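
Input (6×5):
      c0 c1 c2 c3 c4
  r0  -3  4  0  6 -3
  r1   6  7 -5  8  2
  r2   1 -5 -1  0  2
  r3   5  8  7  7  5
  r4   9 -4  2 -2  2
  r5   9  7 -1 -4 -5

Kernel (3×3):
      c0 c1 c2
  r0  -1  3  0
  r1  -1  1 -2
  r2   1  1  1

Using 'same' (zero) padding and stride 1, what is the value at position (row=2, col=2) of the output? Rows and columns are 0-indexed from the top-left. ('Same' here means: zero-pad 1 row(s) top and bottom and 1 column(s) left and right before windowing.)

The receptive field on the zero-padded input at this output position is [7 -5 8 / -5 -1 0 / 8 7 7]. Elementwise product with the kernel and sum: 7·-1 + -5·3 + -5·-1 + -1·1 + 0·-2 + 8·1 + 7·1 + 7·1.

4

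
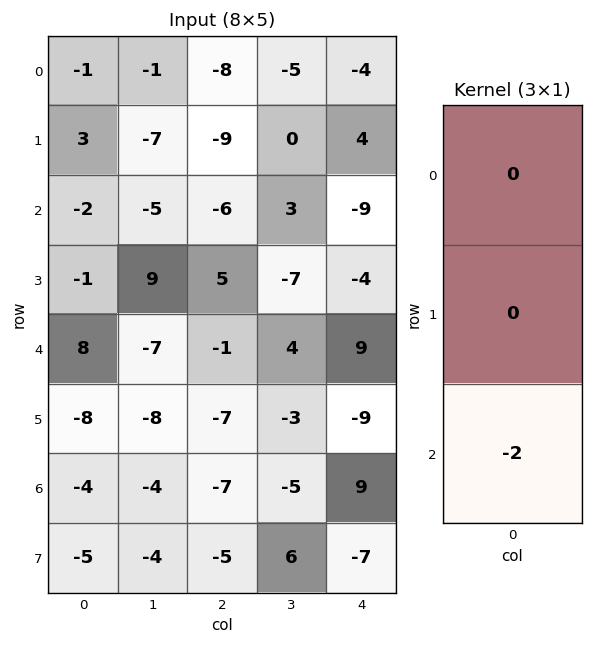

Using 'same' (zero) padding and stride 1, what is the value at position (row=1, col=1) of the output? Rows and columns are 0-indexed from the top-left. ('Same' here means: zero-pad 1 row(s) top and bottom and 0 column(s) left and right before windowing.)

The receptive field on the zero-padded input at this output position is [-1 / -7 / -5]. Elementwise product with the kernel and sum: -5·-2.

10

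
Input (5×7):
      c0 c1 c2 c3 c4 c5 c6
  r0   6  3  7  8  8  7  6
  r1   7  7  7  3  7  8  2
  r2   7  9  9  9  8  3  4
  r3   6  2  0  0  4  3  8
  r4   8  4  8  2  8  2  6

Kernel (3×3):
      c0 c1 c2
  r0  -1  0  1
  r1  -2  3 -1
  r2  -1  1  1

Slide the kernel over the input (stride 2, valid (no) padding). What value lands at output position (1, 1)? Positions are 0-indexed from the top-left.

The receptive field on the input at this output position is [9 9 8 / 0 0 4 / 8 2 8]. Elementwise product with the kernel and sum: 9·-1 + 8·1 + 0·-2 + 0·3 + 4·-1 + 8·-1 + 2·1 + 8·1.

-3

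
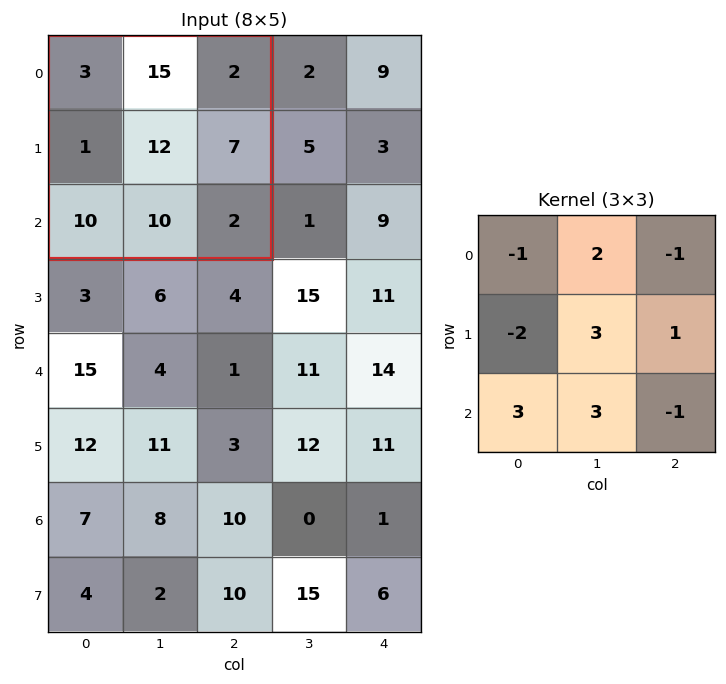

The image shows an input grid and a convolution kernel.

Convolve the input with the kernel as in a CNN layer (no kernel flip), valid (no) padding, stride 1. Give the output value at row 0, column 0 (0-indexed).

The receptive field on the input at this output position is [3 15 2 / 1 12 7 / 10 10 2]. Elementwise product with the kernel and sum: 3·-1 + 15·2 + 2·-1 + 1·-2 + 12·3 + 7·1 + 10·3 + 10·3 + 2·-1.

124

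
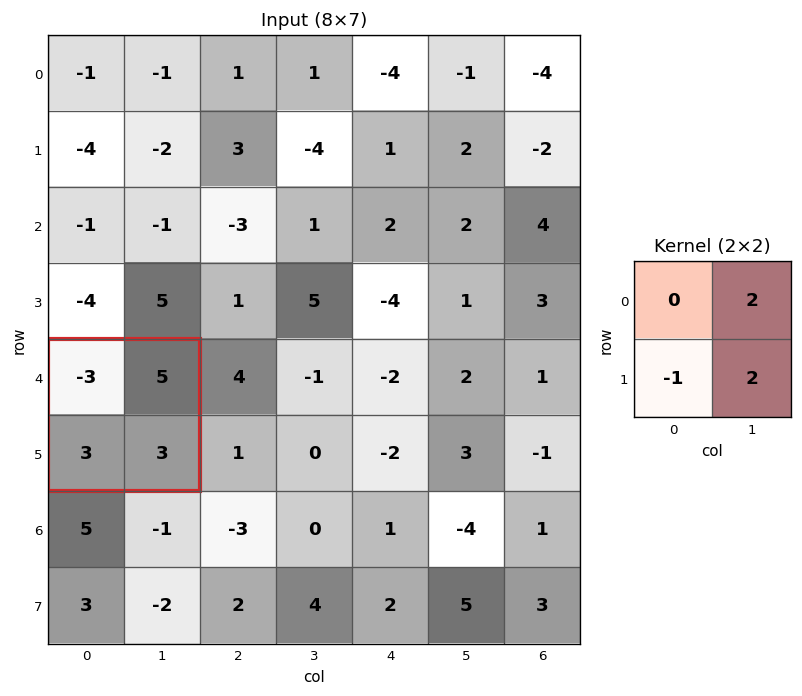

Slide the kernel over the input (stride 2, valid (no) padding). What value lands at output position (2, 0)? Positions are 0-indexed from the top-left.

13

The receptive field on the input at this output position is [-3 5 / 3 3]. Elementwise product with the kernel and sum: 5·2 + 3·-1 + 3·2.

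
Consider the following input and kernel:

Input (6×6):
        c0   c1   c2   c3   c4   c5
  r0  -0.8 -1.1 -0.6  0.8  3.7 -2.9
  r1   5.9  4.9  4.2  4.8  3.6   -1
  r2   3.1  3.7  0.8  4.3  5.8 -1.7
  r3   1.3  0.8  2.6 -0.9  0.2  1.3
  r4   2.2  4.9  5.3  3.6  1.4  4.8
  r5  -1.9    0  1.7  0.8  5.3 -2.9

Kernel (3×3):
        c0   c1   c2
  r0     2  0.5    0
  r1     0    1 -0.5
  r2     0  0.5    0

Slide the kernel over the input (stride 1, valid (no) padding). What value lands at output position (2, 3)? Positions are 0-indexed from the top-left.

11.75

The receptive field on the input at this output position is [4.3 5.8 -1.7 / -0.9 0.2 1.3 / 3.6 1.4 4.8]. Elementwise product with the kernel and sum: 4.3·2 + 5.8·0.5 + 0.2·1 + 1.3·-0.5 + 1.4·0.5.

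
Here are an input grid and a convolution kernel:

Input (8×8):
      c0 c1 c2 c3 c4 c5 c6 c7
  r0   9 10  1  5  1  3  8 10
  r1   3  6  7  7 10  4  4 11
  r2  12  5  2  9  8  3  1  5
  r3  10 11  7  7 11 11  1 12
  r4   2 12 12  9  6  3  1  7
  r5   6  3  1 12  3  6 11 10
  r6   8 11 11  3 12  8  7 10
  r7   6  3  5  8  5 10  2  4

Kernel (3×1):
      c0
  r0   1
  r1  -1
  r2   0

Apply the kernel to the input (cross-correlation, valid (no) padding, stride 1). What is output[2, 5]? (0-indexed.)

-8

The receptive field on the input at this output position is [3 / 11 / 3]. Elementwise product with the kernel and sum: 3·1 + 11·-1.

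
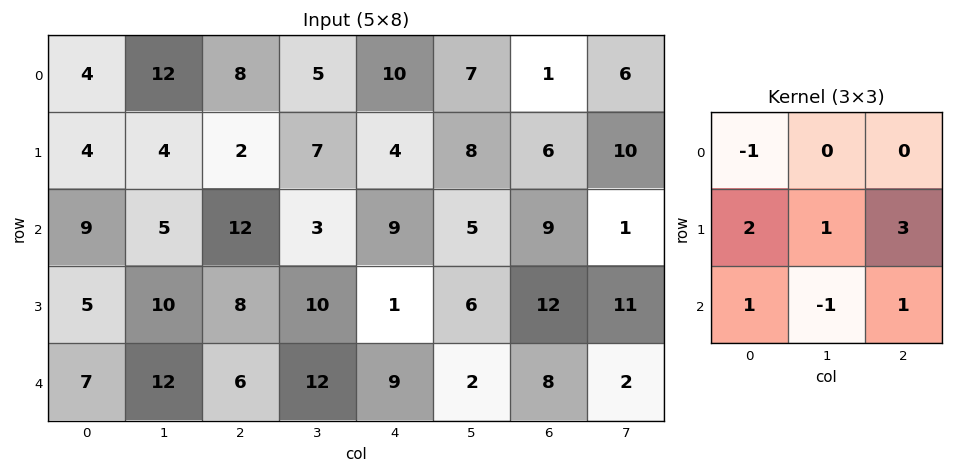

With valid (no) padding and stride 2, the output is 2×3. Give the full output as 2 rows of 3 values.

Output[0,0]: The receptive field on the input at this output position is [4 12 8 / 4 4 2 / 9 5 12]. Elementwise product with the kernel and sum: 4·-1 + 4·2 + 4·1 + 2·3 + 9·1 + 5·-1 + 12·1.
Output[0,1]: The receptive field on the input at this output position is [8 5 10 / 2 7 4 / 12 3 9]. Elementwise product with the kernel and sum: 8·-1 + 2·2 + 7·1 + 4·3 + 12·1 + 3·-1 + 9·1.

30 33 37
36 20 50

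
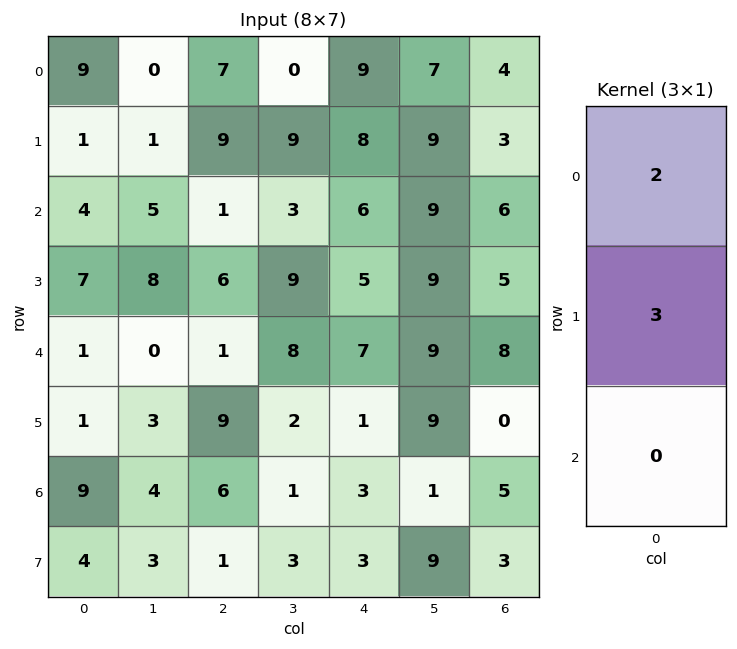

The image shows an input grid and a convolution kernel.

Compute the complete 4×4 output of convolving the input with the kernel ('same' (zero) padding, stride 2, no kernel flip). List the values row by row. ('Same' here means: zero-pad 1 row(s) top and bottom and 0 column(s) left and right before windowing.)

Output[0,0]: The receptive field on the zero-padded input at this output position is [0 / 9 / 1]. Elementwise product with the kernel and sum: 0·2 + 9·3.
Output[0,1]: The receptive field on the zero-padded input at this output position is [0 / 7 / 9]. Elementwise product with the kernel and sum: 0·2 + 7·3.

27 21 27 12
14 21 34 24
17 15 31 34
29 36 11 15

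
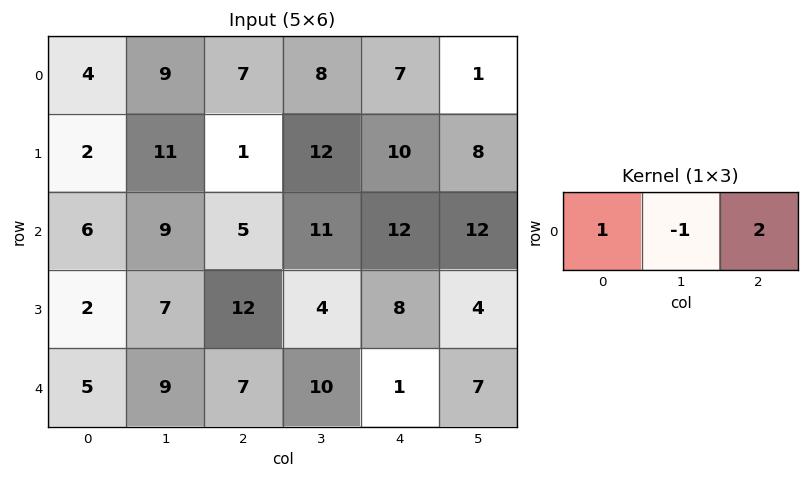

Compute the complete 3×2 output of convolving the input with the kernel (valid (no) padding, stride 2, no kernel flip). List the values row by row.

9 13
7 18
10 -1

Output[0,0]: The receptive field on the input at this output position is [4 9 7]. Elementwise product with the kernel and sum: 4·1 + 9·-1 + 7·2.
Output[0,1]: The receptive field on the input at this output position is [7 8 7]. Elementwise product with the kernel and sum: 7·1 + 8·-1 + 7·2.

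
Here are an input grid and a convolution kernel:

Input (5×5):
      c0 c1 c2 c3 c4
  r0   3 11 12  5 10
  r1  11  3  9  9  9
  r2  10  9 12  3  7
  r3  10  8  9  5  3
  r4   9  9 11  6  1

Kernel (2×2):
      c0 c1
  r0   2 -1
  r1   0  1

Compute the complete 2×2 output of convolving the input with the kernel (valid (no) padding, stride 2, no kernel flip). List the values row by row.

Output[0,0]: The receptive field on the input at this output position is [3 11 / 11 3]. Elementwise product with the kernel and sum: 3·2 + 11·-1 + 3·1.
Output[0,1]: The receptive field on the input at this output position is [12 5 / 9 9]. Elementwise product with the kernel and sum: 12·2 + 5·-1 + 9·1.

-2 28
19 26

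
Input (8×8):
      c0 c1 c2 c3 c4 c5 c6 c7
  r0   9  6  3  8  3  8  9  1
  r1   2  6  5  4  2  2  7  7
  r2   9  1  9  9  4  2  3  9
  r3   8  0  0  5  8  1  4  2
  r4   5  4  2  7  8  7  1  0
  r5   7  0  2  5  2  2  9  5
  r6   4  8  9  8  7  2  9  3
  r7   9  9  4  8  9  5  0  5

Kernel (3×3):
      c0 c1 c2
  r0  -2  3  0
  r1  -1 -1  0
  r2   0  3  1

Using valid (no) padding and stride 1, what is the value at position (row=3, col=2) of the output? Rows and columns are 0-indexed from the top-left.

The receptive field on the input at this output position is [0 5 8 / 2 7 8 / 2 5 2]. Elementwise product with the kernel and sum: 0·-2 + 5·3 + 2·-1 + 7·-1 + 5·3 + 2·1.

23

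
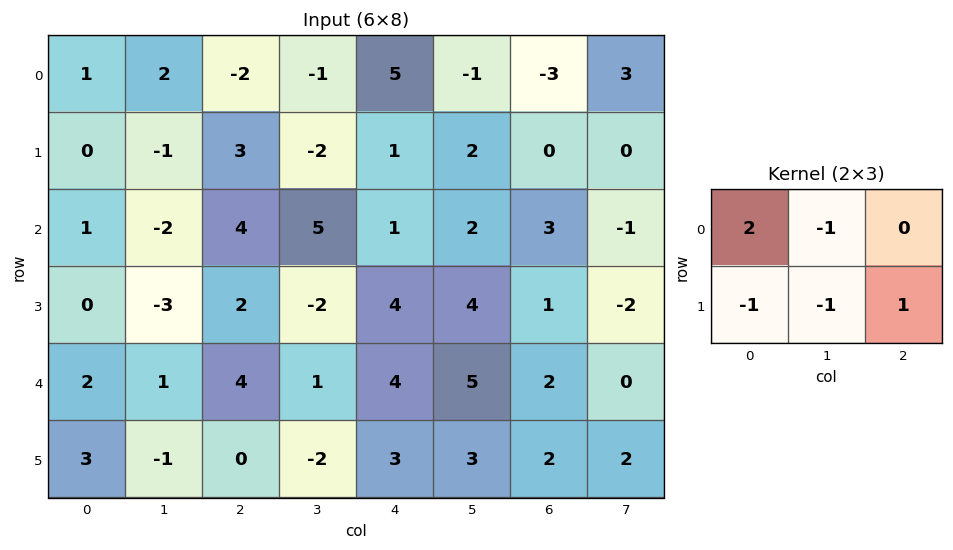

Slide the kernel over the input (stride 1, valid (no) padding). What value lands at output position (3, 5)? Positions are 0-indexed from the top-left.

0

The receptive field on the input at this output position is [4 1 -2 / 5 2 0]. Elementwise product with the kernel and sum: 4·2 + 1·-1 + 5·-1 + 2·-1 + 0·1.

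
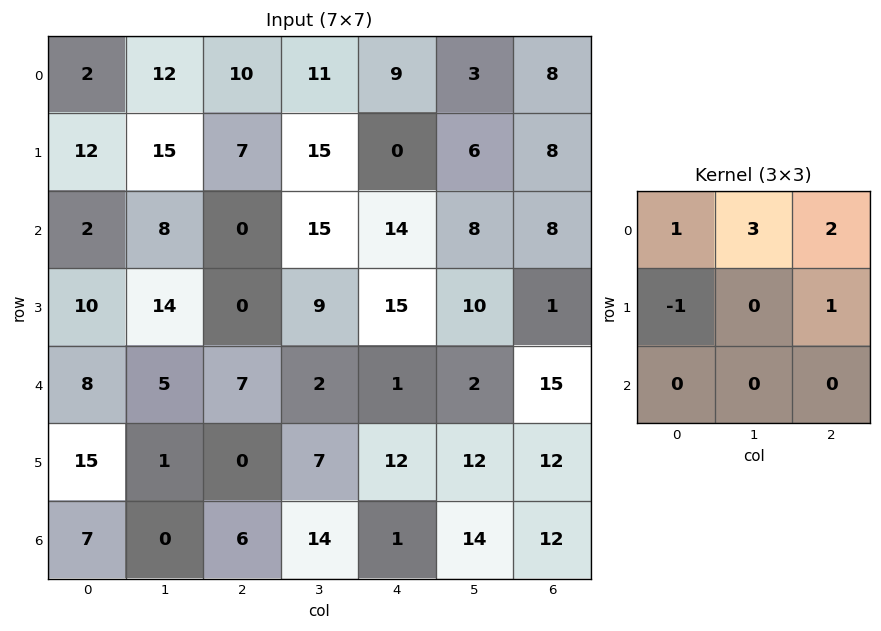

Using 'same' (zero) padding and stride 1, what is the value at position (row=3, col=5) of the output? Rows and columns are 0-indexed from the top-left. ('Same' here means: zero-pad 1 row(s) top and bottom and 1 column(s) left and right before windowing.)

40

The receptive field on the zero-padded input at this output position is [14 8 8 / 15 10 1 / 1 2 15]. Elementwise product with the kernel and sum: 14·1 + 8·3 + 8·2 + 15·-1 + 1·1.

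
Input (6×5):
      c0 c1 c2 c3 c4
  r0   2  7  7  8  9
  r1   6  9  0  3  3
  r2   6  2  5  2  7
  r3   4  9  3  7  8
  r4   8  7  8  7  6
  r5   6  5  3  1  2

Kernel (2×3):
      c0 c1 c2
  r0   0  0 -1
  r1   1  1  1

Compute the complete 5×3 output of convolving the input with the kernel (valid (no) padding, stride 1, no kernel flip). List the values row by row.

Output[0,0]: The receptive field on the input at this output position is [2 7 7 / 6 9 0]. Elementwise product with the kernel and sum: 7·-1 + 6·1 + 9·1 + 0·1.
Output[0,1]: The receptive field on the input at this output position is [7 7 8 / 9 0 3]. Elementwise product with the kernel and sum: 8·-1 + 9·1 + 0·1 + 3·1.

8 4 -3
13 6 11
11 17 11
20 15 13
6 2 0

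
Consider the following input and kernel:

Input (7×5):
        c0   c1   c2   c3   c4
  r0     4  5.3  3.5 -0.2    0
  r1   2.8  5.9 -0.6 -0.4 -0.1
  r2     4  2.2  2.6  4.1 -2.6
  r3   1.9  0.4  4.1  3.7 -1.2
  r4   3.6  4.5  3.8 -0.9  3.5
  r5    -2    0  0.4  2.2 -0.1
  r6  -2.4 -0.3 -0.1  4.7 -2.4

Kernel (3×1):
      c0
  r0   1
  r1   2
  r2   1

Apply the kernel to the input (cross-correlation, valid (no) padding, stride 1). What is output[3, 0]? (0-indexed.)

7.1

The receptive field on the input at this output position is [1.9 / 3.6 / -2]. Elementwise product with the kernel and sum: 1.9·1 + 3.6·2 + -2·1.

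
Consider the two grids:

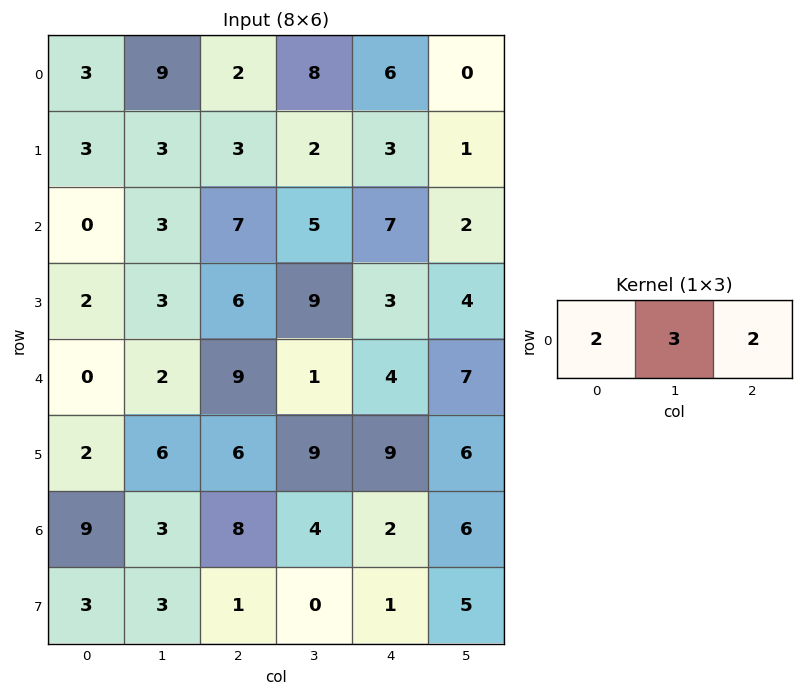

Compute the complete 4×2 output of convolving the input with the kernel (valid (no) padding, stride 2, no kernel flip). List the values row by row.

Output[0,0]: The receptive field on the input at this output position is [3 9 2]. Elementwise product with the kernel and sum: 3·2 + 9·3 + 2·2.

37 40
23 43
24 29
43 32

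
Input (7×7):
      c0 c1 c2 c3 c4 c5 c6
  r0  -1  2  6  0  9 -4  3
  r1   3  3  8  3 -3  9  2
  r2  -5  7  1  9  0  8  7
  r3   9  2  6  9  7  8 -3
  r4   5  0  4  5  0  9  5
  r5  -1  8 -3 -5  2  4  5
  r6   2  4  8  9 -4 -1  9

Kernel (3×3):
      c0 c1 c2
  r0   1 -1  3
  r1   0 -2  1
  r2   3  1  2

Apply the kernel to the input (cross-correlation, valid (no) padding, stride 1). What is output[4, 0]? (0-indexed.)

The receptive field on the input at this output position is [5 0 4 / -1 8 -3 / 2 4 8]. Elementwise product with the kernel and sum: 5·1 + 0·-1 + 4·3 + 8·-2 + -3·1 + 2·3 + 4·1 + 8·2.

24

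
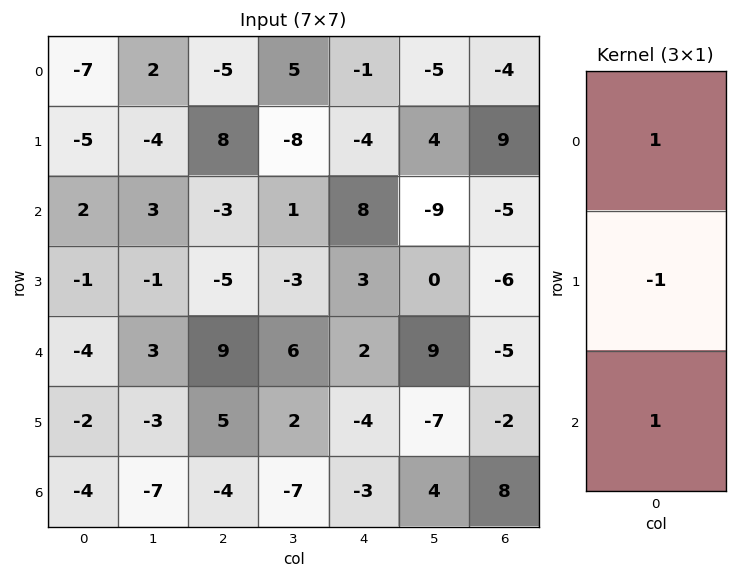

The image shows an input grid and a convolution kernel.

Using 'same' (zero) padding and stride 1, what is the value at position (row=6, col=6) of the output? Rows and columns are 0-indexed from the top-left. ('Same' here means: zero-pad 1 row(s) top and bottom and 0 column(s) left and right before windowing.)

The receptive field on the zero-padded input at this output position is [-2 / 8 / 0]. Elementwise product with the kernel and sum: -2·1 + 8·-1 + 0·1.

-10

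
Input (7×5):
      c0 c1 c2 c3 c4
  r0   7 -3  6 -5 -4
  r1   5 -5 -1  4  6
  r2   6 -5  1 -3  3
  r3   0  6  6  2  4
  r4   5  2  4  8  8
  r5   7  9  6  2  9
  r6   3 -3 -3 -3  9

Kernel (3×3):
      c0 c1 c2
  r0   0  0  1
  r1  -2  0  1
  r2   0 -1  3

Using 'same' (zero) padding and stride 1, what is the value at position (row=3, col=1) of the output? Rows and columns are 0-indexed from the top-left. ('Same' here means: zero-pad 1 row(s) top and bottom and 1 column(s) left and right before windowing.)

17

The receptive field on the zero-padded input at this output position is [6 -5 1 / 0 6 6 / 5 2 4]. Elementwise product with the kernel and sum: 1·1 + 0·-2 + 6·1 + 2·-1 + 4·3.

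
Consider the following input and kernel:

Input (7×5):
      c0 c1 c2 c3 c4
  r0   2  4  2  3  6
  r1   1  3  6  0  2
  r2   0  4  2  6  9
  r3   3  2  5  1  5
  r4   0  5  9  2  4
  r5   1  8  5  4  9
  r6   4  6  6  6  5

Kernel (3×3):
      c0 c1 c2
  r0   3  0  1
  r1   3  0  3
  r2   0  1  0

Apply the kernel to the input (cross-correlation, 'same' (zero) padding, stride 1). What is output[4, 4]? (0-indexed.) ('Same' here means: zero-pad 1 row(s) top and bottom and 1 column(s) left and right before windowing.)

18

The receptive field on the zero-padded input at this output position is [1 5 0 / 2 4 0 / 4 9 0]. Elementwise product with the kernel and sum: 1·3 + 0·1 + 2·3 + 0·3 + 9·1.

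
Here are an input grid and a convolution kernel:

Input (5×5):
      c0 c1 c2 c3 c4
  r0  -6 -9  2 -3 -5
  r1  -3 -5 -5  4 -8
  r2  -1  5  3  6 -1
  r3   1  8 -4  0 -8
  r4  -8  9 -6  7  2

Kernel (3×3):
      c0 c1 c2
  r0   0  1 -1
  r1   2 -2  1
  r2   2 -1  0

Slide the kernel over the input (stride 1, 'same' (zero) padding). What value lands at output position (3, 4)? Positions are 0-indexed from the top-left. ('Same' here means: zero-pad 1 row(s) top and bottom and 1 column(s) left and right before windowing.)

27

The receptive field on the zero-padded input at this output position is [6 -1 0 / 0 -8 0 / 7 2 0]. Elementwise product with the kernel and sum: -1·1 + 0·-1 + 0·2 + -8·-2 + 0·1 + 7·2 + 2·-1.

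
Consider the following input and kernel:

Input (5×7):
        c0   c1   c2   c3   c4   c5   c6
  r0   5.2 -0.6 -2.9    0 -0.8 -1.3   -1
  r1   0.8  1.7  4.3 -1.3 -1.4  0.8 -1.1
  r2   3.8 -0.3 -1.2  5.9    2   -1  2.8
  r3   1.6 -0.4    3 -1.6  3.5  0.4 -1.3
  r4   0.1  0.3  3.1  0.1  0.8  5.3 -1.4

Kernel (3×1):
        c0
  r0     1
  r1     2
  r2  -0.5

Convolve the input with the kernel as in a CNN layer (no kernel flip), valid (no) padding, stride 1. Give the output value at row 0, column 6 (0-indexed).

-4.6

The receptive field on the input at this output position is [-1 / -1.1 / 2.8]. Elementwise product with the kernel and sum: -1·1 + -1.1·2 + 2.8·-0.5.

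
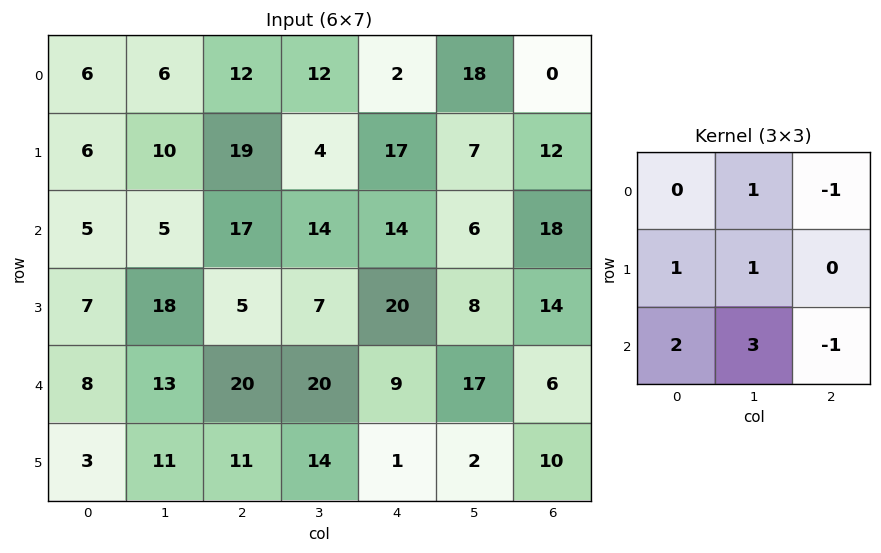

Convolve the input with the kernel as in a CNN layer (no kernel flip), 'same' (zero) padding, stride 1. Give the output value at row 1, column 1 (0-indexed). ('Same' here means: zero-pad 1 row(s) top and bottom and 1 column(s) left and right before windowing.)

The receptive field on the zero-padded input at this output position is [6 6 12 / 6 10 19 / 5 5 17]. Elementwise product with the kernel and sum: 6·1 + 12·-1 + 6·1 + 10·1 + 5·2 + 5·3 + 17·-1.

18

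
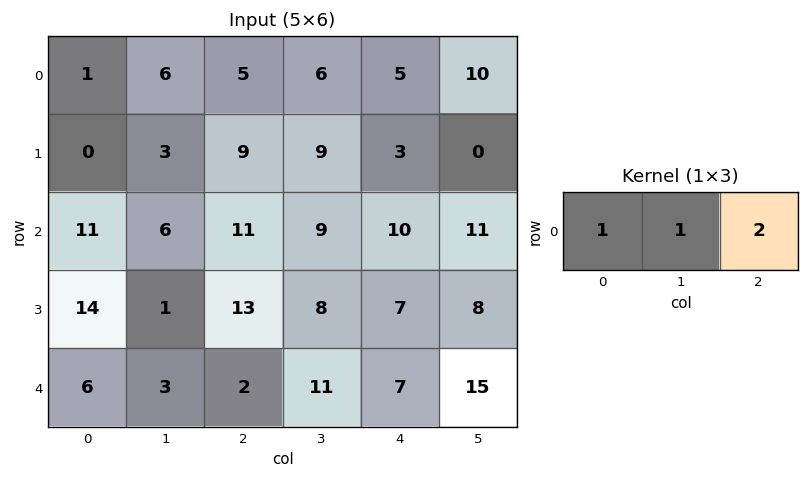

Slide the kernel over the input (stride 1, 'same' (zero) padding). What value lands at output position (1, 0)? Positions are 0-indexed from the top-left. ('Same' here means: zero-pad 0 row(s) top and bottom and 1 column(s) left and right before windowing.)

The receptive field on the zero-padded input at this output position is [0 0 3]. Elementwise product with the kernel and sum: 0·1 + 0·1 + 3·2.

6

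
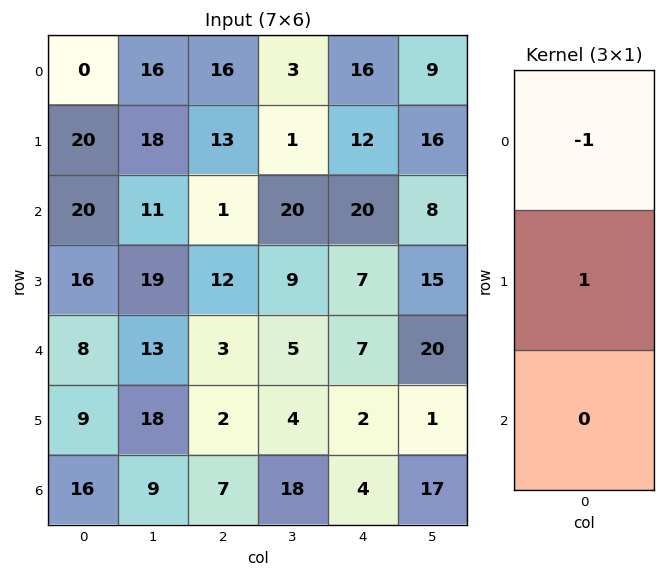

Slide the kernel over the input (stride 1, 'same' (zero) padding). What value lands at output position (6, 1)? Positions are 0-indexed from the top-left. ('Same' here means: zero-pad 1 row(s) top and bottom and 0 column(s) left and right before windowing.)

The receptive field on the zero-padded input at this output position is [18 / 9 / 0]. Elementwise product with the kernel and sum: 18·-1 + 9·1.

-9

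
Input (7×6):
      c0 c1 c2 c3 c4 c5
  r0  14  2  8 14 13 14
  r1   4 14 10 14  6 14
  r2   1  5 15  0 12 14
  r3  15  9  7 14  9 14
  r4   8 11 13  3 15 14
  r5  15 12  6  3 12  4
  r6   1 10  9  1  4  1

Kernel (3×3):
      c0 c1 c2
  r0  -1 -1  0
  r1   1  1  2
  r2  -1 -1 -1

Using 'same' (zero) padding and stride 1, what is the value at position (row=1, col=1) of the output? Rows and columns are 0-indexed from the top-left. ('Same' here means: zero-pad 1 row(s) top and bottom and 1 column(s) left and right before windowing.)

1

The receptive field on the zero-padded input at this output position is [14 2 8 / 4 14 10 / 1 5 15]. Elementwise product with the kernel and sum: 14·-1 + 2·-1 + 4·1 + 14·1 + 10·2 + 1·-1 + 5·-1 + 15·-1.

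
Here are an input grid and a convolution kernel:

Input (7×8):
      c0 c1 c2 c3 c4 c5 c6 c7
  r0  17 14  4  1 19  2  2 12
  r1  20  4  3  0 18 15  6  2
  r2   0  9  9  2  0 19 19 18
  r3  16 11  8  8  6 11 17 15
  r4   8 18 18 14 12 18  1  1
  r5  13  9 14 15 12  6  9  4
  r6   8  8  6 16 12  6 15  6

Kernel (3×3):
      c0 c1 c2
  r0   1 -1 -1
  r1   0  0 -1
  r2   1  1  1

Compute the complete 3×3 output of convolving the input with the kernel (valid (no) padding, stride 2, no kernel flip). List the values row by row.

Output[0,0]: The receptive field on the input at this output position is [17 14 4 / 20 4 3 / 0 9 9]. Elementwise product with the kernel and sum: 17·1 + 14·-1 + 4·-1 + 3·-1 + 0·1 + 9·1 + 9·1.

14 -23 47
18 45 -24
-20 14 17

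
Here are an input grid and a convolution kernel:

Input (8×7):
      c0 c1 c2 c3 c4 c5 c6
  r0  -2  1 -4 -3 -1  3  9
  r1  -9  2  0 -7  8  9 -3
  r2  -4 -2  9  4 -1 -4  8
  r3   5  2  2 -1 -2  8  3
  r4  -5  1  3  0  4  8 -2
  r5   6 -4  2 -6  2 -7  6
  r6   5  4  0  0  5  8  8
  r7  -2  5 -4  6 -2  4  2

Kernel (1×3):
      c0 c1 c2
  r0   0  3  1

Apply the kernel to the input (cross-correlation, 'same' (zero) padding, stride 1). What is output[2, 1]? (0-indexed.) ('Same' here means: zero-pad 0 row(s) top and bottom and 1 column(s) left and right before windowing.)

The receptive field on the zero-padded input at this output position is [-4 -2 9]. Elementwise product with the kernel and sum: -2·3 + 9·1.

3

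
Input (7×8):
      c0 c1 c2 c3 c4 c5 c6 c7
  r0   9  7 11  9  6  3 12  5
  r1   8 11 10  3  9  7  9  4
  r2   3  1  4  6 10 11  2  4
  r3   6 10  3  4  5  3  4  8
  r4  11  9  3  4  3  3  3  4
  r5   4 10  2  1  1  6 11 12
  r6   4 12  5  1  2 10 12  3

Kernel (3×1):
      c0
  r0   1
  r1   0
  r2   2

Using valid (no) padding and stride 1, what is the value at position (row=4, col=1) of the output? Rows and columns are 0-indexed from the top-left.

33

The receptive field on the input at this output position is [9 / 10 / 12]. Elementwise product with the kernel and sum: 9·1 + 12·2.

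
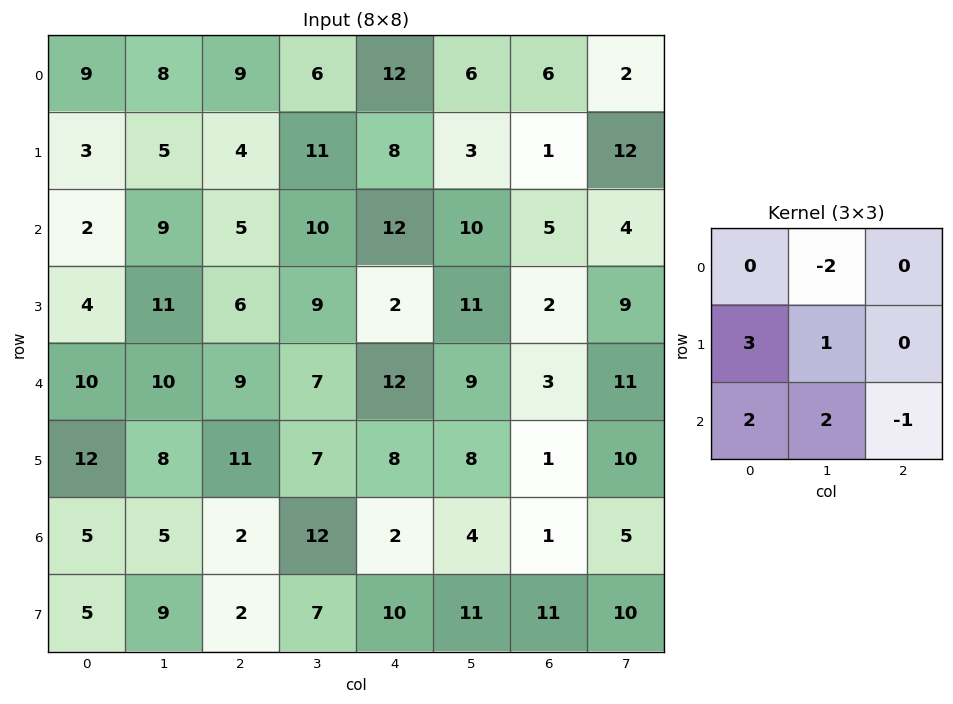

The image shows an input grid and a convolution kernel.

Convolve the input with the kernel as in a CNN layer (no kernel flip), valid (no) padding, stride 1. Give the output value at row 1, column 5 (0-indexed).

The receptive field on the input at this output position is [3 1 12 / 10 5 4 / 11 2 9]. Elementwise product with the kernel and sum: 1·-2 + 10·3 + 5·1 + 11·2 + 2·2 + 9·-1.

50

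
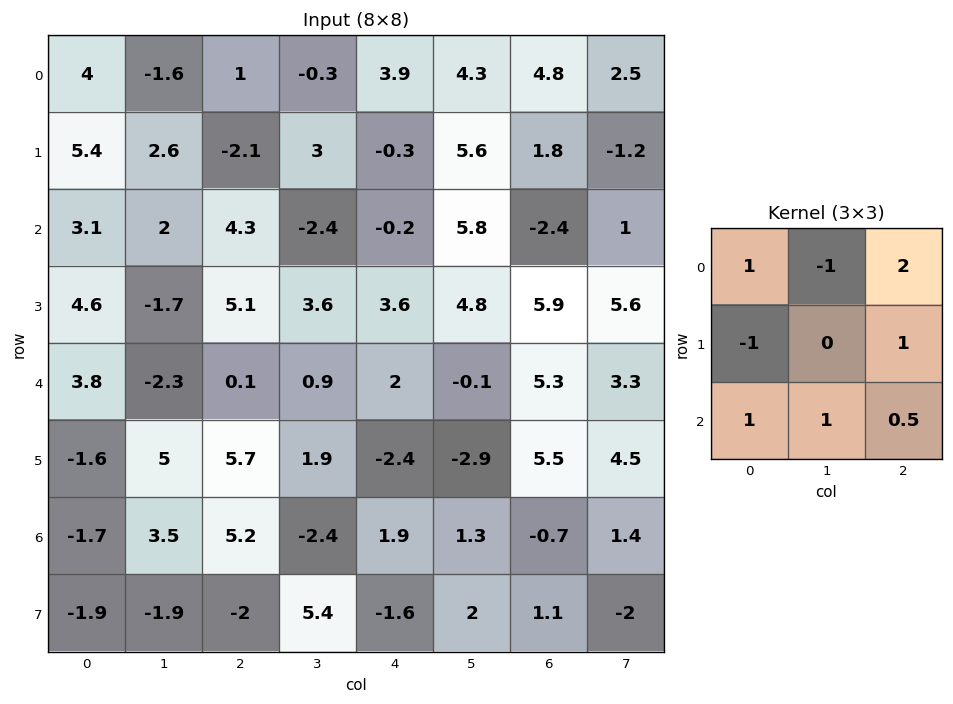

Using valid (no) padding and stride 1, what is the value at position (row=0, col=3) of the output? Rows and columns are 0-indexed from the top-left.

7.3

The receptive field on the input at this output position is [-0.3 3.9 4.3 / 3 -0.3 5.6 / -2.4 -0.2 5.8]. Elementwise product with the kernel and sum: -0.3·1 + 3.9·-1 + 4.3·2 + 3·-1 + 5.6·1 + -2.4·1 + -0.2·1 + 5.8·0.5.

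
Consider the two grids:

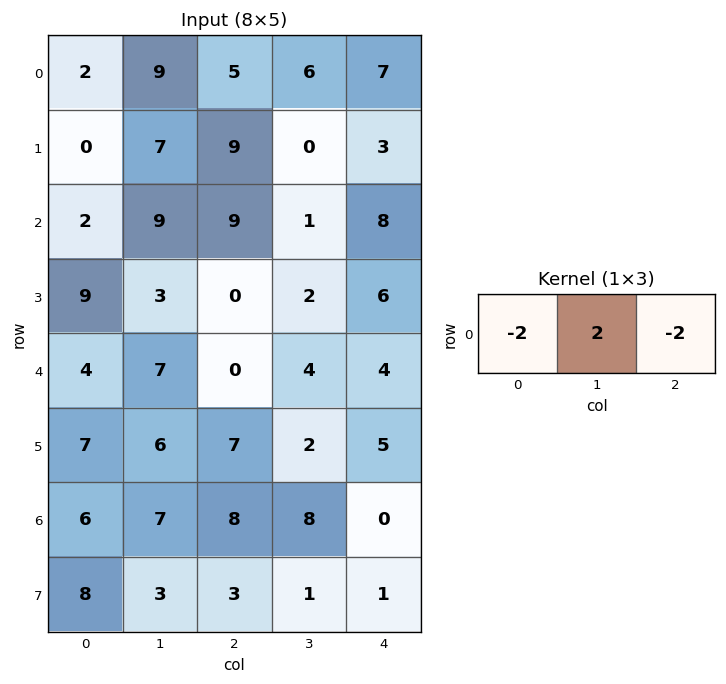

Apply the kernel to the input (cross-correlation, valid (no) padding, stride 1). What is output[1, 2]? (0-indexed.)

-24

The receptive field on the input at this output position is [9 0 3]. Elementwise product with the kernel and sum: 9·-2 + 0·2 + 3·-2.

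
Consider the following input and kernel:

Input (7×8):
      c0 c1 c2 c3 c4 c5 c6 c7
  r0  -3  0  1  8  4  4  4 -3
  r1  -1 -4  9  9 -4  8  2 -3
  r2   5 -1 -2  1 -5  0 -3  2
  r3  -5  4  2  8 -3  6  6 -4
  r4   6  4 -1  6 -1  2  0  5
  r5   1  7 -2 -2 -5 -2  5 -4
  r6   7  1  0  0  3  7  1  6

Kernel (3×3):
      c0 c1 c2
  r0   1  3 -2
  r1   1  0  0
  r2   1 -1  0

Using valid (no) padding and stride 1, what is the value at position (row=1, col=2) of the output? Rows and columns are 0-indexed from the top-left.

36

The receptive field on the input at this output position is [9 9 -4 / -2 1 -5 / 2 8 -3]. Elementwise product with the kernel and sum: 9·1 + 9·3 + -4·-2 + -2·1 + 2·1 + 8·-1.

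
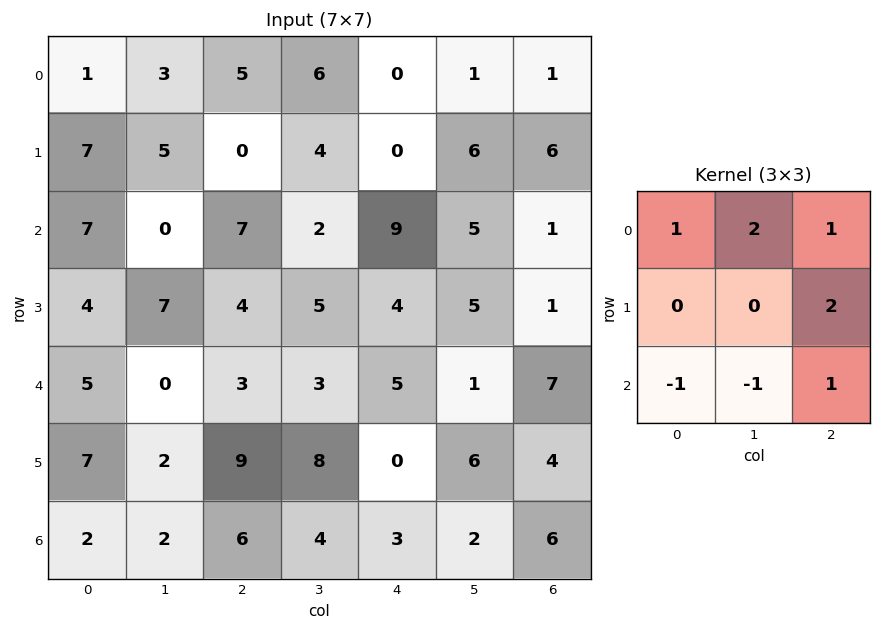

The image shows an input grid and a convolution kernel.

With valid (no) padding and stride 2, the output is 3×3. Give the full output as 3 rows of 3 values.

12 17 2
20 27 23
28 7 23

Output[0,0]: The receptive field on the input at this output position is [1 3 5 / 7 5 0 / 7 0 7]. Elementwise product with the kernel and sum: 1·1 + 3·2 + 5·1 + 0·2 + 7·-1 + 0·-1 + 7·1.
Output[0,1]: The receptive field on the input at this output position is [5 6 0 / 0 4 0 / 7 2 9]. Elementwise product with the kernel and sum: 5·1 + 6·2 + 0·1 + 0·2 + 7·-1 + 2·-1 + 9·1.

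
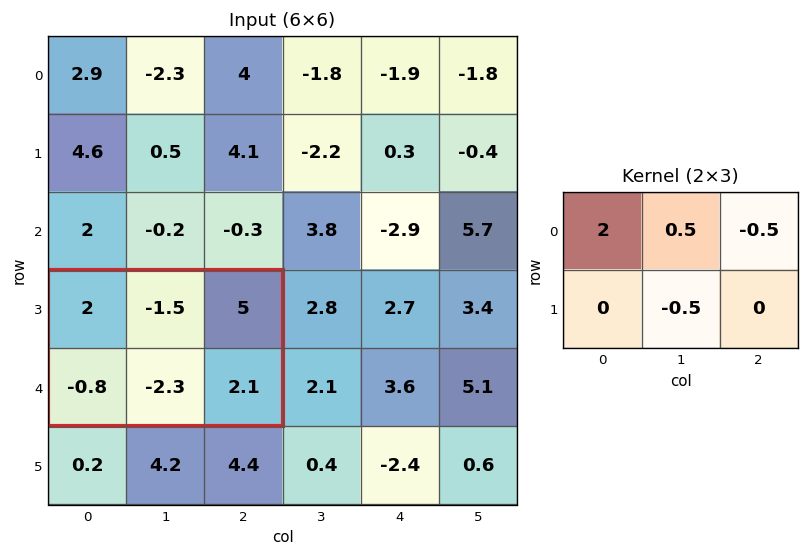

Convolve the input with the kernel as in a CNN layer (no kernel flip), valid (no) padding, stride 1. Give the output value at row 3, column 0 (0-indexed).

1.9

The receptive field on the input at this output position is [2 -1.5 5 / -0.8 -2.3 2.1]. Elementwise product with the kernel and sum: 2·2 + -1.5·0.5 + 5·-0.5 + -2.3·-0.5.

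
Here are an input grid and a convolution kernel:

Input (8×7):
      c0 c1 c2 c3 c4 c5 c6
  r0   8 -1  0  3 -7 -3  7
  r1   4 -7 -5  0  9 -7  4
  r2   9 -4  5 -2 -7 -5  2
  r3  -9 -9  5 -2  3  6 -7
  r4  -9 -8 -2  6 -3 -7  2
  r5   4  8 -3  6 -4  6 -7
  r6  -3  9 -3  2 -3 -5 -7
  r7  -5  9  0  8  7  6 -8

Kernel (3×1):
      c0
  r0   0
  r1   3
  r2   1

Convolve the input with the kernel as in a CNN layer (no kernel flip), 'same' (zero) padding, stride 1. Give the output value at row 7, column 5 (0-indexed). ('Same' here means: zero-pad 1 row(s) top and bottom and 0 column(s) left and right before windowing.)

The receptive field on the zero-padded input at this output position is [-5 / 6 / 0]. Elementwise product with the kernel and sum: 6·3 + 0·1.

18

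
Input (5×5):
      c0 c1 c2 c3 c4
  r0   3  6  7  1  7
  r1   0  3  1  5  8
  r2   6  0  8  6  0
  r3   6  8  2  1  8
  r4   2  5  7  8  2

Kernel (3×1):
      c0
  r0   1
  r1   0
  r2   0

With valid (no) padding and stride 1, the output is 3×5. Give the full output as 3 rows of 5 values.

3 6 7 1 7
0 3 1 5 8
6 0 8 6 0

Output[0,0]: The receptive field on the input at this output position is [3 / 0 / 6]. Elementwise product with the kernel and sum: 3·1.
Output[0,1]: The receptive field on the input at this output position is [6 / 3 / 0]. Elementwise product with the kernel and sum: 6·1.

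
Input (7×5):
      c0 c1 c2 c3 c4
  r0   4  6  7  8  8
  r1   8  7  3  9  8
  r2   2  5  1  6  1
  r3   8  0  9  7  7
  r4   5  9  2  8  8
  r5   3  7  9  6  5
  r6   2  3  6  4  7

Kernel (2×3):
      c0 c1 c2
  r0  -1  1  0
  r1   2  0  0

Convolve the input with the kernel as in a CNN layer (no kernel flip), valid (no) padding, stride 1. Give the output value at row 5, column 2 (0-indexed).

9

The receptive field on the input at this output position is [9 6 5 / 6 4 7]. Elementwise product with the kernel and sum: 9·-1 + 6·1 + 6·2.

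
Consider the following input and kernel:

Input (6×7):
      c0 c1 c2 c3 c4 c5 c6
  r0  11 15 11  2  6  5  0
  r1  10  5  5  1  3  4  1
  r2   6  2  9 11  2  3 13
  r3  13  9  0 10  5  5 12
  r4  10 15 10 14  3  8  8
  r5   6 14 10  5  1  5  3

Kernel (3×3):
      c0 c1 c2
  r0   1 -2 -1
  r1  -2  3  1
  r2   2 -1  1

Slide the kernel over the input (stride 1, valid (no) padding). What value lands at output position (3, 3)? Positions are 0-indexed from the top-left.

-2

The receptive field on the input at this output position is [10 5 5 / 14 3 8 / 5 1 5]. Elementwise product with the kernel and sum: 10·1 + 5·-2 + 5·-1 + 14·-2 + 3·3 + 8·1 + 5·2 + 1·-1 + 5·1.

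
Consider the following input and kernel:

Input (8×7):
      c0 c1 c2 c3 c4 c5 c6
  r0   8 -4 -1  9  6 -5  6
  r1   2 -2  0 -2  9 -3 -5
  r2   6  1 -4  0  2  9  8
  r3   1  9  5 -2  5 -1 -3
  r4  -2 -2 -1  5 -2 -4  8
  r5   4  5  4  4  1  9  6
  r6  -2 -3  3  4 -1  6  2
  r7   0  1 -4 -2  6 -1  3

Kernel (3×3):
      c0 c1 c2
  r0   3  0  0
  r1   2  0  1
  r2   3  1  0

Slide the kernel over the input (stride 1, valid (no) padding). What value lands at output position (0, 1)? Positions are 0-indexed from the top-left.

-19

The receptive field on the input at this output position is [-4 -1 9 / -2 0 -2 / 1 -4 0]. Elementwise product with the kernel and sum: -4·3 + -2·2 + -2·1 + 1·3 + -4·1.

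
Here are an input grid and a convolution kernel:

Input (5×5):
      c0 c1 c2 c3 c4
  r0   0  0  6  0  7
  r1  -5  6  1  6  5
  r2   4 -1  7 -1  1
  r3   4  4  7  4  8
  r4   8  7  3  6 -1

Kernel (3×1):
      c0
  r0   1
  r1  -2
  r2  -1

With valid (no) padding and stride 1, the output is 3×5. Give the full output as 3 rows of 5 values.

6 -11 -3 -11 -4
-17 4 -20 4 -5
-12 -16 -10 -15 -14

Output[0,0]: The receptive field on the input at this output position is [0 / -5 / 4]. Elementwise product with the kernel and sum: 0·1 + -5·-2 + 4·-1.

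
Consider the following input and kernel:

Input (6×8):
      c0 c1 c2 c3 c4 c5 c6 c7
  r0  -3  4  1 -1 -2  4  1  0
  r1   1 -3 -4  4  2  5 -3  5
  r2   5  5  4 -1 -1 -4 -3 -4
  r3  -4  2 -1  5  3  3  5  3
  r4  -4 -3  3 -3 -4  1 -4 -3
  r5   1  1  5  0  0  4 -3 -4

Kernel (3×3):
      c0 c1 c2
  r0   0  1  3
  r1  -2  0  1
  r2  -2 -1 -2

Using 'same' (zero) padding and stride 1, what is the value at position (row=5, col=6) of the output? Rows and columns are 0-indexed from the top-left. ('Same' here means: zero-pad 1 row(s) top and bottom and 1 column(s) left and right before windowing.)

-25

The receptive field on the zero-padded input at this output position is [1 -4 -3 / 4 -3 -4 / 0 0 0]. Elementwise product with the kernel and sum: -4·1 + -3·3 + 4·-2 + -4·1 + 0·-2 + 0·-1 + 0·-2.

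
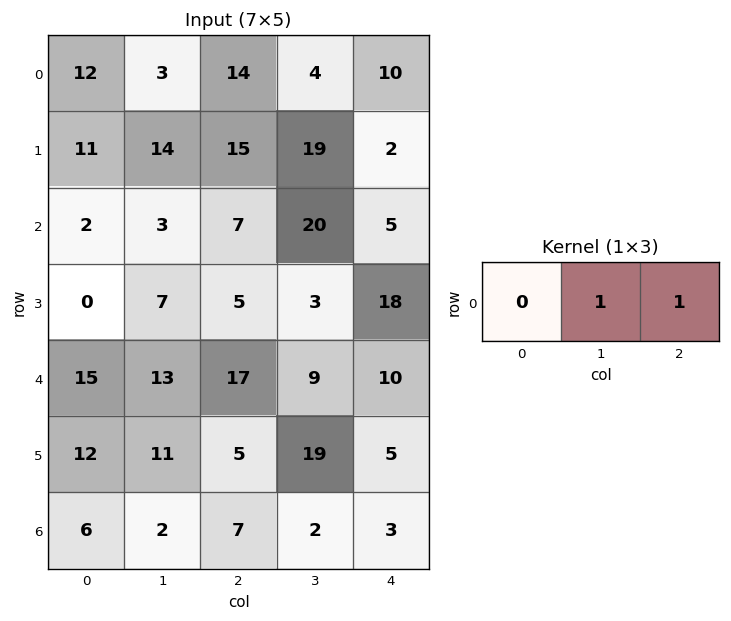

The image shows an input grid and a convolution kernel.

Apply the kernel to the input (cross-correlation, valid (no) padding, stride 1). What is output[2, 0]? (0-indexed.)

The receptive field on the input at this output position is [2 3 7]. Elementwise product with the kernel and sum: 3·1 + 7·1.

10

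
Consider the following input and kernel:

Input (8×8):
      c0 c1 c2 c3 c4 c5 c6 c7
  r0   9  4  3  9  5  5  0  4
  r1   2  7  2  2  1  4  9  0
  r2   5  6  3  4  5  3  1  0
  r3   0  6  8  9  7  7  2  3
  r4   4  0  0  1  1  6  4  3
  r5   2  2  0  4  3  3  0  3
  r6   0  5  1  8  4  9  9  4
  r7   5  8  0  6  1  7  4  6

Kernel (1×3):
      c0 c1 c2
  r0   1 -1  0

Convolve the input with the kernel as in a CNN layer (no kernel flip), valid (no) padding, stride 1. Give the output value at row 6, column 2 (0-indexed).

The receptive field on the input at this output position is [1 8 4]. Elementwise product with the kernel and sum: 1·1 + 8·-1.

-7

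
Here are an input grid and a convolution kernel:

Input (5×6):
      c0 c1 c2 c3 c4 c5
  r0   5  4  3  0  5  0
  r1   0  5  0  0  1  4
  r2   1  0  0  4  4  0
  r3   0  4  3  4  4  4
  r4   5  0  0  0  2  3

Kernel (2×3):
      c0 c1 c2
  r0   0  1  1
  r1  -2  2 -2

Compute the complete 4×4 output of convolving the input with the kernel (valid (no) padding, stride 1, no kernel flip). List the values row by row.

Output[0,0]: The receptive field on the input at this output position is [5 4 3 / 0 5 0]. Elementwise product with the kernel and sum: 4·1 + 3·1 + 0·-2 + 5·2 + 0·-2.
Output[0,1]: The receptive field on the input at this output position is [4 3 0 / 5 0 0]. Elementwise product with the kernel and sum: 3·1 + 0·1 + 5·-2 + 0·2 + 0·-2.

17 -7 3 -1
3 -8 1 5
2 -6 2 -4
-3 7 4 6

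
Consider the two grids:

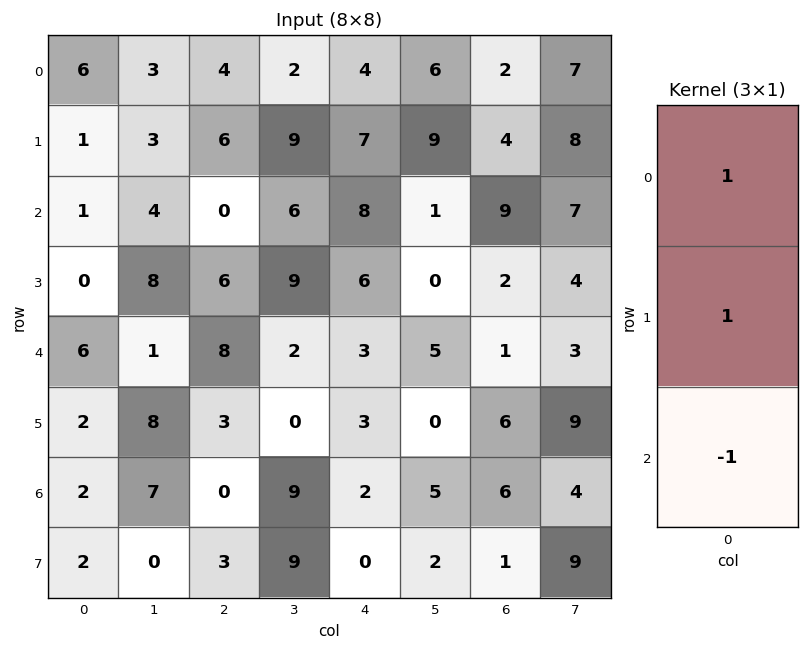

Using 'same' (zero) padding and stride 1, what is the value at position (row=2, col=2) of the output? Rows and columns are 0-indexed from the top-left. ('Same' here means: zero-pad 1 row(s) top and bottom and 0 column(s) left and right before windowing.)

0

The receptive field on the zero-padded input at this output position is [6 / 0 / 6]. Elementwise product with the kernel and sum: 6·1 + 0·1 + 6·-1.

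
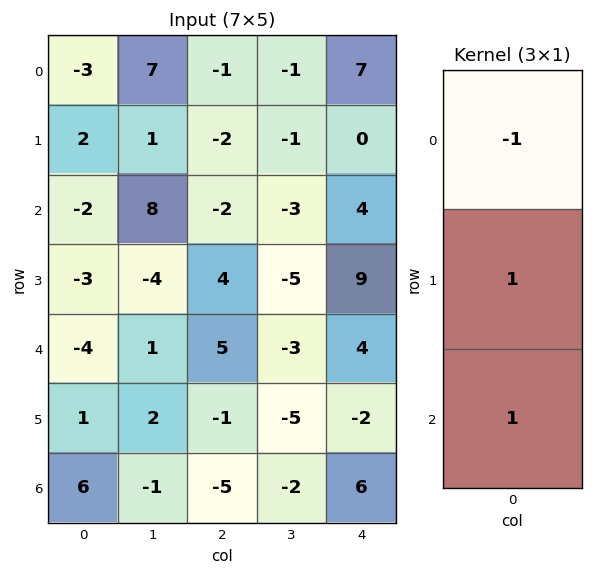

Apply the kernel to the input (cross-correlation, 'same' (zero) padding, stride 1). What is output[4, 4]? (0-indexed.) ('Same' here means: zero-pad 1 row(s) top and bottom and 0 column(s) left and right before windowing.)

The receptive field on the zero-padded input at this output position is [9 / 4 / -2]. Elementwise product with the kernel and sum: 9·-1 + 4·1 + -2·1.

-7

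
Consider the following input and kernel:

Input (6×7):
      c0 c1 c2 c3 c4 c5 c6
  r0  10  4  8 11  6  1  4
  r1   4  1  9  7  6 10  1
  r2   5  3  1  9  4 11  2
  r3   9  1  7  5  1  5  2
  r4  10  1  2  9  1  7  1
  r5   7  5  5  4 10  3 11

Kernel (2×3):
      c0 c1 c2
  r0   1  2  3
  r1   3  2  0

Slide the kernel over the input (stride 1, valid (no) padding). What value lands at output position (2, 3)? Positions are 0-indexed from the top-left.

The receptive field on the input at this output position is [9 4 11 / 5 1 5]. Elementwise product with the kernel and sum: 9·1 + 4·2 + 11·3 + 5·3 + 1·2.

67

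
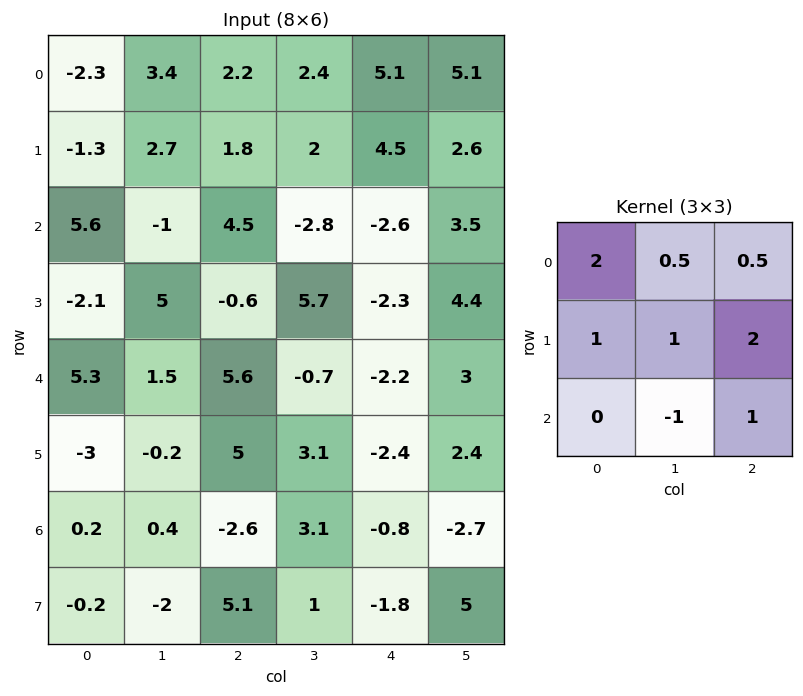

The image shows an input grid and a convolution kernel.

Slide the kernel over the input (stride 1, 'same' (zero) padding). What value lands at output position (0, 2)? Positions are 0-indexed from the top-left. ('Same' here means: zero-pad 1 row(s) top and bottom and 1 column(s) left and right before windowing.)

10.6

The receptive field on the zero-padded input at this output position is [0 0 0 / 3.4 2.2 2.4 / 2.7 1.8 2]. Elementwise product with the kernel and sum: 0·2 + 0·0.5 + 0·0.5 + 3.4·1 + 2.2·1 + 2.4·2 + 1.8·-1 + 2·1.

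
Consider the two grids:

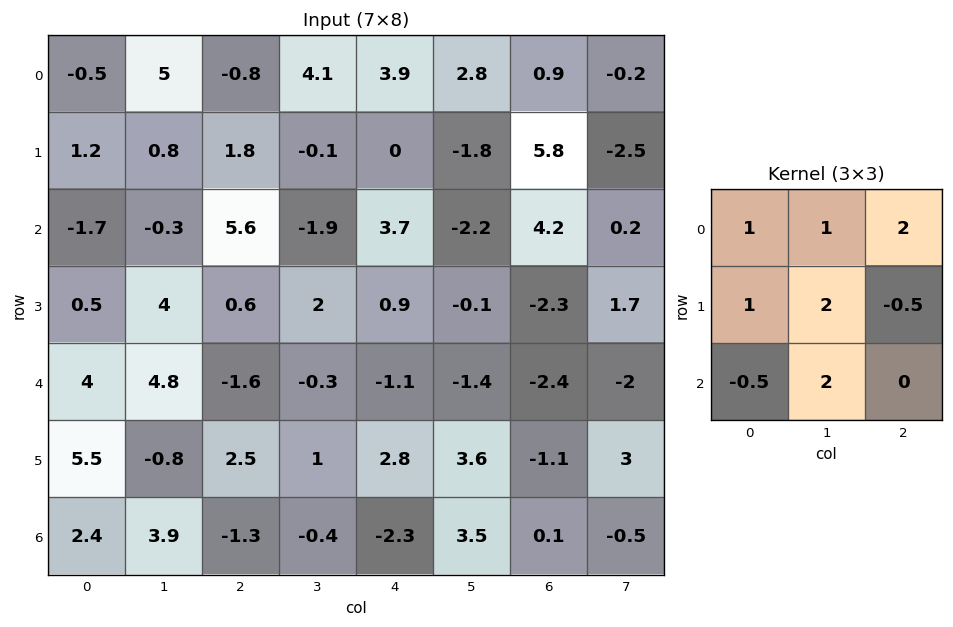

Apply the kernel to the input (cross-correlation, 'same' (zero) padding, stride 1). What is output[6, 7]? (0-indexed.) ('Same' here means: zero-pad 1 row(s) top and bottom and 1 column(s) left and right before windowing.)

1

The receptive field on the zero-padded input at this output position is [-1.1 3 0 / 0.1 -0.5 0 / 0 0 0]. Elementwise product with the kernel and sum: -1.1·1 + 3·1 + 0·2 + 0.1·1 + -0.5·2 + 0·-0.5 + 0·-0.5 + 0·2.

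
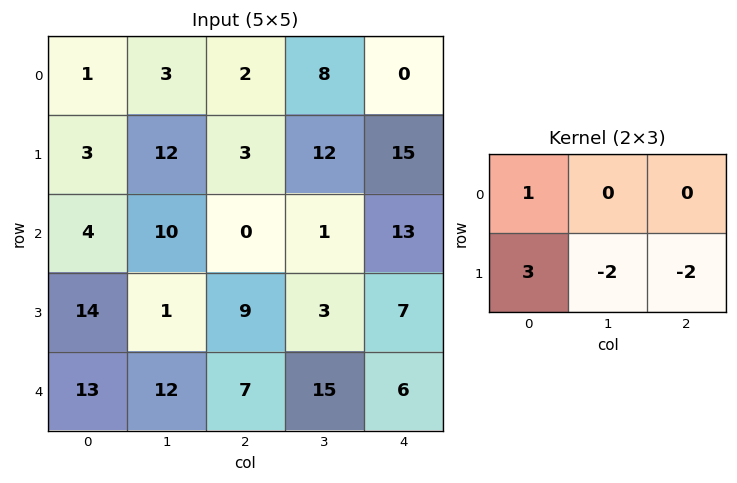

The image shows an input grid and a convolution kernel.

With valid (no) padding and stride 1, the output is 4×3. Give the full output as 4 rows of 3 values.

Output[0,0]: The receptive field on the input at this output position is [1 3 2 / 3 12 3]. Elementwise product with the kernel and sum: 1·1 + 3·3 + 12·-2 + 3·-2.

-20 9 -43
-5 40 -25
26 -11 7
15 -7 -12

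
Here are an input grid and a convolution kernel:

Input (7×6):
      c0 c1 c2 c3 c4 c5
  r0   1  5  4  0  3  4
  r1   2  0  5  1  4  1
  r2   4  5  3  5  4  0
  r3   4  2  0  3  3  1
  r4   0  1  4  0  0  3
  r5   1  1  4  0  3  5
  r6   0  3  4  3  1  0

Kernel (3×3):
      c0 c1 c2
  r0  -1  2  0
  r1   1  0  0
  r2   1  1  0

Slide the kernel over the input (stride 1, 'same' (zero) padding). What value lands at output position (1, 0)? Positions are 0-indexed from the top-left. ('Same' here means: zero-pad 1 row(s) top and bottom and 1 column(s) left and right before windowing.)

6

The receptive field on the zero-padded input at this output position is [0 1 5 / 0 2 0 / 0 4 5]. Elementwise product with the kernel and sum: 0·-1 + 1·2 + 0·1 + 0·1 + 4·1.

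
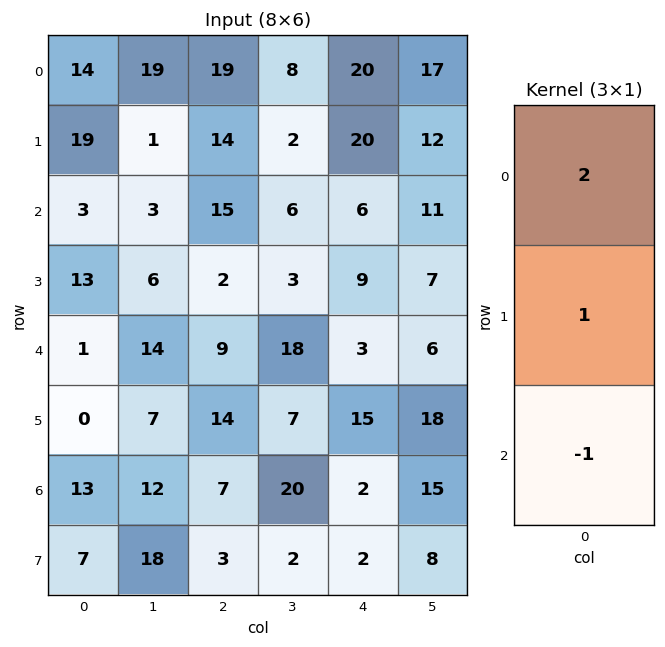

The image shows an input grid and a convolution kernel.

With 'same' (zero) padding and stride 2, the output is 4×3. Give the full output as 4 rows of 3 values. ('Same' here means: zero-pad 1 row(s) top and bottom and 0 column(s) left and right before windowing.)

Output[0,0]: The receptive field on the zero-padded input at this output position is [0 / 14 / 19]. Elementwise product with the kernel and sum: 0·2 + 14·1 + 19·-1.
Output[0,1]: The receptive field on the zero-padded input at this output position is [0 / 19 / 14]. Elementwise product with the kernel and sum: 0·2 + 19·1 + 14·-1.

-5 5 0
28 41 37
27 -1 6
6 32 30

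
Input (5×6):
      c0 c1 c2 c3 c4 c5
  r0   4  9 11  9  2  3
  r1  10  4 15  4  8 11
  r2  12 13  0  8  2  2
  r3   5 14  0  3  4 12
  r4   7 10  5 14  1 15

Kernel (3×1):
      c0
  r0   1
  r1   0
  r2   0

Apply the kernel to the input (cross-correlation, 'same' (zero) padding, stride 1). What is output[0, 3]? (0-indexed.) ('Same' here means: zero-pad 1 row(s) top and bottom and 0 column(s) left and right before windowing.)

The receptive field on the zero-padded input at this output position is [0 / 9 / 4]. Elementwise product with the kernel and sum: 0·1.

0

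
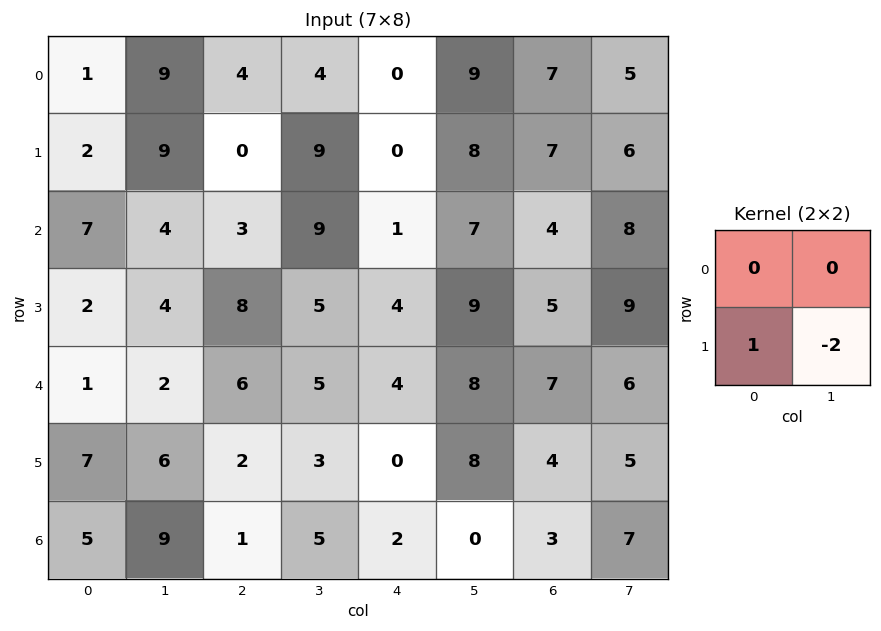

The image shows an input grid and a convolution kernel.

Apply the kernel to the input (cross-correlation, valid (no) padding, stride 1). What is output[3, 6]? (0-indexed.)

The receptive field on the input at this output position is [5 9 / 7 6]. Elementwise product with the kernel and sum: 7·1 + 6·-2.

-5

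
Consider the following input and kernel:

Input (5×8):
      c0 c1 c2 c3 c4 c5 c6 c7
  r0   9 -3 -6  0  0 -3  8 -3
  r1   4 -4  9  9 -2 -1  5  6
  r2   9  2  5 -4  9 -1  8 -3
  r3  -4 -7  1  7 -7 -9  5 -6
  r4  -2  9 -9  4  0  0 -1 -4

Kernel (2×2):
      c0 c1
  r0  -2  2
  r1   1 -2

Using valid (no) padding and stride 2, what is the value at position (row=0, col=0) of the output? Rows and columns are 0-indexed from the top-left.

-12

The receptive field on the input at this output position is [9 -3 / 4 -4]. Elementwise product with the kernel and sum: 9·-2 + -3·2 + 4·1 + -4·-2.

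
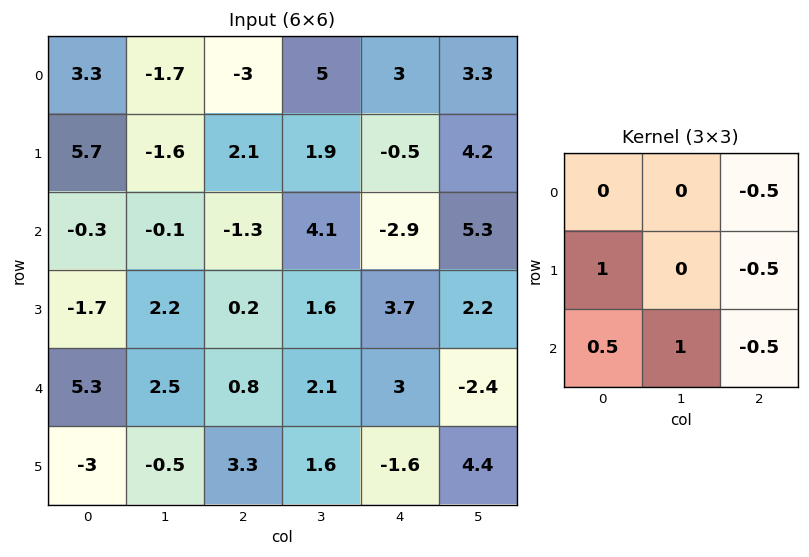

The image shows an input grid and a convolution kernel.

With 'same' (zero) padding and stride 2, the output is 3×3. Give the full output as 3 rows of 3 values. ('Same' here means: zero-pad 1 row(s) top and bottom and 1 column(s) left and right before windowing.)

7.35 -3.85 1.7
-1.95 -2.6 2.75
-5.1 2.9 -0.8

Output[0,0]: The receptive field on the zero-padded input at this output position is [0 0 0 / 0 3.3 -1.7 / 0 5.7 -1.6]. Elementwise product with the kernel and sum: 0·-0.5 + 0·1 + -1.7·-0.5 + 0·0.5 + 5.7·1 + -1.6·-0.5.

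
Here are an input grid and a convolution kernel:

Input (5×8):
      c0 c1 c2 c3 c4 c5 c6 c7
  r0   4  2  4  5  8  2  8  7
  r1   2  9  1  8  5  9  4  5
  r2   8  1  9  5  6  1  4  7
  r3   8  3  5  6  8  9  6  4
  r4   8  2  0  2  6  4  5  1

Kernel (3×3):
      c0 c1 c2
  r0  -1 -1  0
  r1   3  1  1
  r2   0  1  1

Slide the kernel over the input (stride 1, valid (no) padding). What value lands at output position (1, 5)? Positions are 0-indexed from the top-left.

The receptive field on the input at this output position is [9 4 5 / 1 4 7 / 9 6 4]. Elementwise product with the kernel and sum: 9·-1 + 4·-1 + 1·3 + 4·1 + 7·1 + 6·1 + 4·1.

11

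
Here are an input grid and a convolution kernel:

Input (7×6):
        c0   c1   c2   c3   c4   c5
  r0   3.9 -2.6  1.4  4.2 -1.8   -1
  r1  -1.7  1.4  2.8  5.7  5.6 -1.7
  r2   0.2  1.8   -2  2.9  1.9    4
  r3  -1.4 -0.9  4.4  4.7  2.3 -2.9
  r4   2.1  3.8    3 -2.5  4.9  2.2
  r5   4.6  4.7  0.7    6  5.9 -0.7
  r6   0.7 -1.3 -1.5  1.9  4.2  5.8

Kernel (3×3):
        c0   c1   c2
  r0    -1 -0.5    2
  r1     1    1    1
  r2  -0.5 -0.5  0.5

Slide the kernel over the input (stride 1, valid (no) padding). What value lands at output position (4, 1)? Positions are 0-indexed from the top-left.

The receptive field on the input at this output position is [3.8 3 -2.5 / 4.7 0.7 6 / -1.3 -1.5 1.9]. Elementwise product with the kernel and sum: 3.8·-1 + 3·-0.5 + -2.5·2 + 4.7·1 + 0.7·1 + 6·1 + -1.3·-0.5 + -1.5·-0.5 + 1.9·0.5.

3.45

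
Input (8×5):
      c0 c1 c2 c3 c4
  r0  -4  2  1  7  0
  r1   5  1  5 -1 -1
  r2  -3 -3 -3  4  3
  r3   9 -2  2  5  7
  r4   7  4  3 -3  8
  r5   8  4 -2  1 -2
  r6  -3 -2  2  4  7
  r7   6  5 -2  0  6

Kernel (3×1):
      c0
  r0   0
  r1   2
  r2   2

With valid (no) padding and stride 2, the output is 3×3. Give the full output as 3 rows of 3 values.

4 4 4
32 10 30
10 0 10

Output[0,0]: The receptive field on the input at this output position is [-4 / 5 / -3]. Elementwise product with the kernel and sum: 5·2 + -3·2.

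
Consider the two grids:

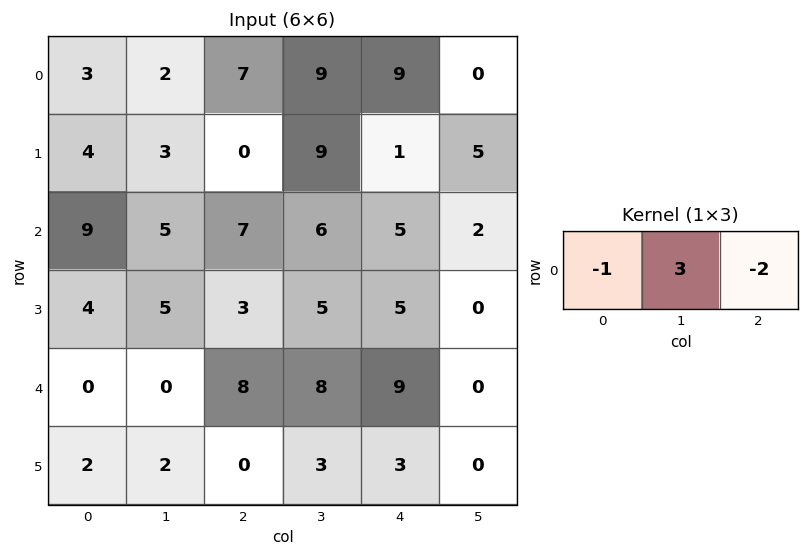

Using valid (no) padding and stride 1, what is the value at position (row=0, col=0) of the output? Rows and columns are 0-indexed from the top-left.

The receptive field on the input at this output position is [3 2 7]. Elementwise product with the kernel and sum: 3·-1 + 2·3 + 7·-2.

-11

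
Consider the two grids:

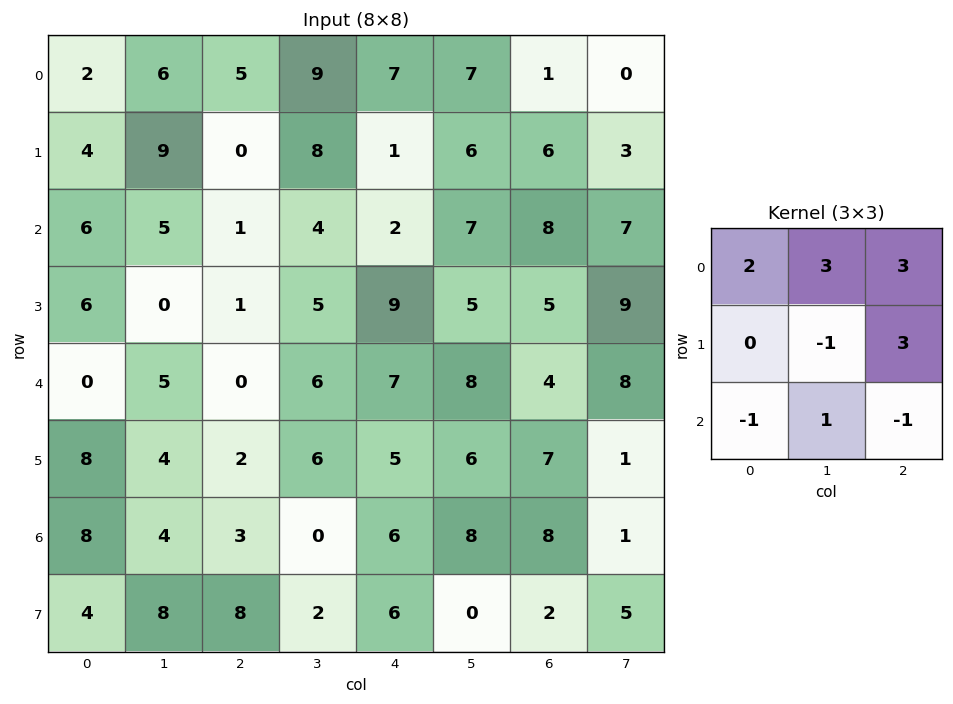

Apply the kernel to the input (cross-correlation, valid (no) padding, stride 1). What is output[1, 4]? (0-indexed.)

46

The receptive field on the input at this output position is [1 6 6 / 2 7 8 / 9 5 5]. Elementwise product with the kernel and sum: 1·2 + 6·3 + 6·3 + 7·-1 + 8·3 + 9·-1 + 5·1 + 5·-1.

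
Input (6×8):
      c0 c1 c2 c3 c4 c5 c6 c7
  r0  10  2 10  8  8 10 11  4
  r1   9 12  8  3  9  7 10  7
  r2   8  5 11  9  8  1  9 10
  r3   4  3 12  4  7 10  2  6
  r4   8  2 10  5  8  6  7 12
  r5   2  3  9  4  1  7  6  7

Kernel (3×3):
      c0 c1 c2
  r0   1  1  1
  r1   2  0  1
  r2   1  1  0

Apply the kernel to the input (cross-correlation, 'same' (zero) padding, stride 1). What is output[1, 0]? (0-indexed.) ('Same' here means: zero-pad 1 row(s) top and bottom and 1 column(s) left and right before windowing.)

32

The receptive field on the zero-padded input at this output position is [0 10 2 / 0 9 12 / 0 8 5]. Elementwise product with the kernel and sum: 0·1 + 10·1 + 2·1 + 0·2 + 12·1 + 0·1 + 8·1.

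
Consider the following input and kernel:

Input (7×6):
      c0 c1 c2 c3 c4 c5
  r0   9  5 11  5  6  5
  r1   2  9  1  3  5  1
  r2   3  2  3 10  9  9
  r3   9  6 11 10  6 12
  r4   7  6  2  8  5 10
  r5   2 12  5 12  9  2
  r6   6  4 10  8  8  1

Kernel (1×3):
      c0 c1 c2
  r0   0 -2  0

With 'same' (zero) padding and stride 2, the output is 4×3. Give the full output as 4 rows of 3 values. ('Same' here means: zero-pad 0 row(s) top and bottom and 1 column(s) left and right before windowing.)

-18 -22 -12
-6 -6 -18
-14 -4 -10
-12 -20 -16

Output[0,0]: The receptive field on the zero-padded input at this output position is [0 9 5]. Elementwise product with the kernel and sum: 9·-2.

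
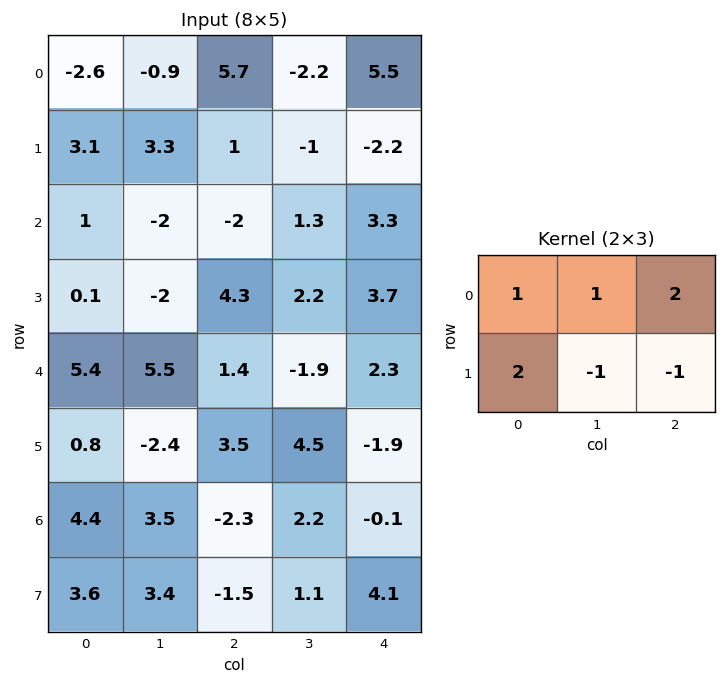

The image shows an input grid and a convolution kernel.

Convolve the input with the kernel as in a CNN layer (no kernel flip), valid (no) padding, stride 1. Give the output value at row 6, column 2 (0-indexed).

The receptive field on the input at this output position is [-2.3 2.2 -0.1 / -1.5 1.1 4.1]. Elementwise product with the kernel and sum: -2.3·1 + 2.2·1 + -0.1·2 + -1.5·2 + 1.1·-1 + 4.1·-1.

-8.5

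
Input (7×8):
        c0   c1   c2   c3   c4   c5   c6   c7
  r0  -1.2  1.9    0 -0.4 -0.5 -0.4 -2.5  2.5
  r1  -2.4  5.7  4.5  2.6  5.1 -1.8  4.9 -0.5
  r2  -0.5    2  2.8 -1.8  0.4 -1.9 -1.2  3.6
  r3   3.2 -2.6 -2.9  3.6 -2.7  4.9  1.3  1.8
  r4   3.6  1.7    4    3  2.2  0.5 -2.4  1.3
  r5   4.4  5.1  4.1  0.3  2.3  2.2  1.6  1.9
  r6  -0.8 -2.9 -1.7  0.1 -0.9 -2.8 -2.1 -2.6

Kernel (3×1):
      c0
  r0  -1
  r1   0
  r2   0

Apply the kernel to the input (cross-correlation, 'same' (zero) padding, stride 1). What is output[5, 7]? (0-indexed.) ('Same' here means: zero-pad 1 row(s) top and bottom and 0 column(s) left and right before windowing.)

-1.3

The receptive field on the zero-padded input at this output position is [1.3 / 1.9 / -2.6]. Elementwise product with the kernel and sum: 1.3·-1.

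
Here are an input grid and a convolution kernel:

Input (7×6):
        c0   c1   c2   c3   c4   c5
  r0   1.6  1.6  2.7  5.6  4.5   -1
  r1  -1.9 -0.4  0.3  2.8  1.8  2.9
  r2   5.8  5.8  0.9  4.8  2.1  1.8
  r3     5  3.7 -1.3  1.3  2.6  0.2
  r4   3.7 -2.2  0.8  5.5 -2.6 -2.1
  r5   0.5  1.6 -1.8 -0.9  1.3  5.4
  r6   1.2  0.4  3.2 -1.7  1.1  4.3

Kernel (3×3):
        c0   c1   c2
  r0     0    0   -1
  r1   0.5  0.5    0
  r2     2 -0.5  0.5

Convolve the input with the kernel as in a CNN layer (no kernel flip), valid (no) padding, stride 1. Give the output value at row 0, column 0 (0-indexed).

The receptive field on the input at this output position is [1.6 1.6 2.7 / -1.9 -0.4 0.3 / 5.8 5.8 0.9]. Elementwise product with the kernel and sum: 2.7·-1 + -1.9·0.5 + -0.4·0.5 + 5.8·2 + 5.8·-0.5 + 0.9·0.5.

5.3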